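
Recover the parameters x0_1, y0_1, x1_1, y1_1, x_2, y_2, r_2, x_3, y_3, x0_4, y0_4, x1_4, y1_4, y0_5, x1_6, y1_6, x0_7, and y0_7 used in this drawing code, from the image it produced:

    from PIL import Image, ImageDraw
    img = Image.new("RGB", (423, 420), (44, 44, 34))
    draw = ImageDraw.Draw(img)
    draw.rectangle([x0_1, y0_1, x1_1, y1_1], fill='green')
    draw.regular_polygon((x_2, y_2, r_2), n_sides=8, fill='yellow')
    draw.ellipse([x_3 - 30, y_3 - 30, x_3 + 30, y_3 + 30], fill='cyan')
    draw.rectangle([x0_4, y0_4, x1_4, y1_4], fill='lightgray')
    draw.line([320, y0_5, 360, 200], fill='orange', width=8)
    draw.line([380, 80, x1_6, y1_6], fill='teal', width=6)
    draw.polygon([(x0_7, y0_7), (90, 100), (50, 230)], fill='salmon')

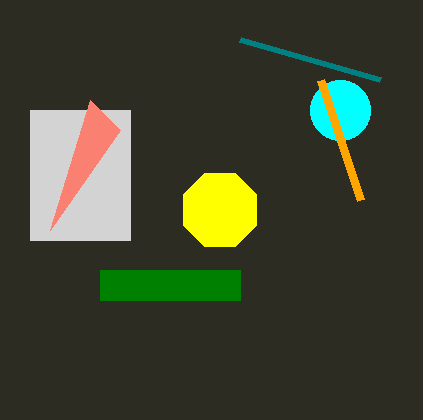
x0_1 = 100, y0_1 = 270, x1_1 = 240, y1_1 = 300, x_2 = 220, y_2 = 210, r_2 = 40, x_3 = 340, y_3 = 110, x0_4 = 30, y0_4 = 110, x1_4 = 130, y1_4 = 240, y0_5 = 80, x1_6 = 240, y1_6 = 40, x0_7 = 120, y0_7 = 130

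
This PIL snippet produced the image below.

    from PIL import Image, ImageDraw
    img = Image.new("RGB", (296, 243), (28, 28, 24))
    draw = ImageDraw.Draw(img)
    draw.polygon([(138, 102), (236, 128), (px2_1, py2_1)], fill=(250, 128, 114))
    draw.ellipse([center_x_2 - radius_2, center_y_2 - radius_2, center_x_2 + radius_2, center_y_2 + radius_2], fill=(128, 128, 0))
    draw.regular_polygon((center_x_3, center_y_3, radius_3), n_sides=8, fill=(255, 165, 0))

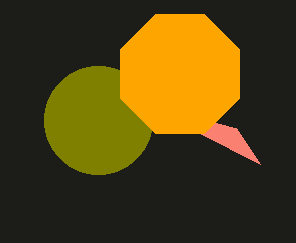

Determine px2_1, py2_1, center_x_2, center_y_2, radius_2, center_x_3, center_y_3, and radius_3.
px2_1 = 260
py2_1 = 164
center_x_2 = 98
center_y_2 = 120
radius_2 = 54
center_x_3 = 180
center_y_3 = 74
radius_3 = 64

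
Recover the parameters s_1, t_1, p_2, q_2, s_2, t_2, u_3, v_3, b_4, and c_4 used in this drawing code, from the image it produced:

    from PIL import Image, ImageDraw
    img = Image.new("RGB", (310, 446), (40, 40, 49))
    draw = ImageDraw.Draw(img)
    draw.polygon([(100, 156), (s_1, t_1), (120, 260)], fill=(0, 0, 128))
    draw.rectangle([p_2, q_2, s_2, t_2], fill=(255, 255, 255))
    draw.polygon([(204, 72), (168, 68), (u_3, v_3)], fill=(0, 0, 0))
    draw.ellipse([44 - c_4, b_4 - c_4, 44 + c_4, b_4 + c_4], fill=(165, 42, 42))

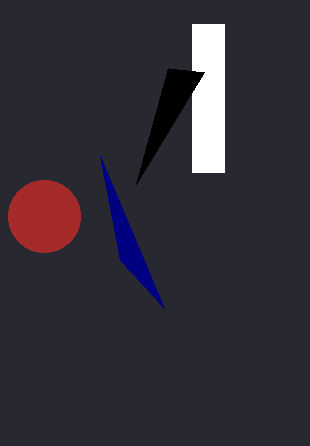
s_1 = 164
t_1 = 308
p_2 = 192
q_2 = 24
s_2 = 224
t_2 = 172
u_3 = 136
v_3 = 184
b_4 = 216
c_4 = 36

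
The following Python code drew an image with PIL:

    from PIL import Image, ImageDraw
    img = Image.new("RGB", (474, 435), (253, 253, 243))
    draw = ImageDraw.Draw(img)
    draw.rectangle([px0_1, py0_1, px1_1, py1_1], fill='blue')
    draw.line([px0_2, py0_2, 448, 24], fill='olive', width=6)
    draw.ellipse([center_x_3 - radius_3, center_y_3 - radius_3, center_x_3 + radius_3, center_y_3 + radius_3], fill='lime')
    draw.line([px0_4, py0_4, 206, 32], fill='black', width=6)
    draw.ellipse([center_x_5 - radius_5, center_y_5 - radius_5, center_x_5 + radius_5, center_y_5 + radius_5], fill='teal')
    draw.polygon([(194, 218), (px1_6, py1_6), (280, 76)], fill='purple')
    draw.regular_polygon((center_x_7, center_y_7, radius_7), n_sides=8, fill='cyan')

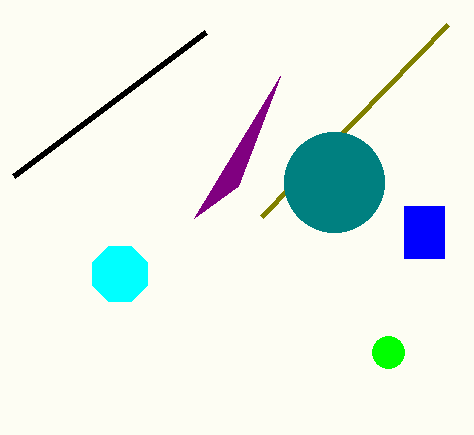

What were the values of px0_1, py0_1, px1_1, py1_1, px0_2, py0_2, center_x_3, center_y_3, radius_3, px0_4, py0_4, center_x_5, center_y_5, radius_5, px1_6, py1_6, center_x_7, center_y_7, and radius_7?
px0_1 = 404
py0_1 = 206
px1_1 = 444
py1_1 = 258
px0_2 = 262
py0_2 = 216
center_x_3 = 388
center_y_3 = 352
radius_3 = 16
px0_4 = 14
py0_4 = 176
center_x_5 = 334
center_y_5 = 182
radius_5 = 50
px1_6 = 238
py1_6 = 186
center_x_7 = 120
center_y_7 = 274
radius_7 = 30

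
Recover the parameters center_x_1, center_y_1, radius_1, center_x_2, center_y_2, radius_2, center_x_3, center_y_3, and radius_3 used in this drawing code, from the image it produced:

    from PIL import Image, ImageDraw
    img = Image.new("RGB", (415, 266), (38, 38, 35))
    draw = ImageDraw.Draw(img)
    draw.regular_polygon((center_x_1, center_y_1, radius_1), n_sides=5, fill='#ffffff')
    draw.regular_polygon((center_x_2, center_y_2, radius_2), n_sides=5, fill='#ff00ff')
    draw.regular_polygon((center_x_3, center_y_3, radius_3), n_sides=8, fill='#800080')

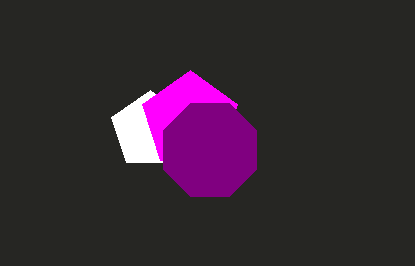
center_x_1 = 150, center_y_1 = 130, radius_1 = 40, center_x_2 = 190, center_y_2 = 120, radius_2 = 50, center_x_3 = 210, center_y_3 = 150, radius_3 = 50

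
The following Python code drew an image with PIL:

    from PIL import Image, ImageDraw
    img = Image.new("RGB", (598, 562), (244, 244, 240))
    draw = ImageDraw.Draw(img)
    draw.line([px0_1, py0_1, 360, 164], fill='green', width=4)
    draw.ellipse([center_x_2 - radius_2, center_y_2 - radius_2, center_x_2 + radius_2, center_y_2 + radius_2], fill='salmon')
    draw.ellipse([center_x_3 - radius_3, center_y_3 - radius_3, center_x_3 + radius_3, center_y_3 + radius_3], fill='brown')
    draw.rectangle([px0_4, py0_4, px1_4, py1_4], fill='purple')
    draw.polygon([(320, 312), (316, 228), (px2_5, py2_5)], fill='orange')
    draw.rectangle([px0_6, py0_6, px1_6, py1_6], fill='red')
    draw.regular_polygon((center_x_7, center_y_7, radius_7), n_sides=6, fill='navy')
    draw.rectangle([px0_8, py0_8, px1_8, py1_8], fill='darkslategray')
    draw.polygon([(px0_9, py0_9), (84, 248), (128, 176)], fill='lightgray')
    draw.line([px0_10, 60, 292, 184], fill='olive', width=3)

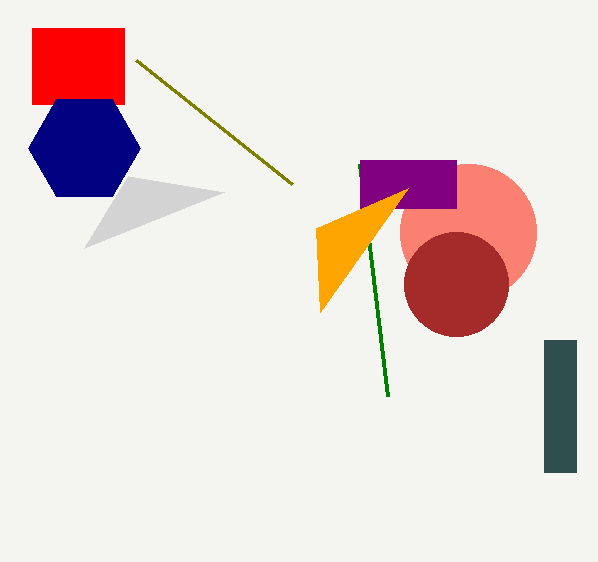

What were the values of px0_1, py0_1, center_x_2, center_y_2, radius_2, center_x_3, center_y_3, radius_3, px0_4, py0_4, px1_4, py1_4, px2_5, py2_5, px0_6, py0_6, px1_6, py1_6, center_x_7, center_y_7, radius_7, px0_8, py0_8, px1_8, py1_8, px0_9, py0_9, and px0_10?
px0_1 = 388, py0_1 = 396, center_x_2 = 468, center_y_2 = 232, radius_2 = 68, center_x_3 = 456, center_y_3 = 284, radius_3 = 52, px0_4 = 360, py0_4 = 160, px1_4 = 456, py1_4 = 208, px2_5 = 408, py2_5 = 188, px0_6 = 32, py0_6 = 28, px1_6 = 124, py1_6 = 104, center_x_7 = 84, center_y_7 = 148, radius_7 = 56, px0_8 = 544, py0_8 = 340, px1_8 = 576, py1_8 = 472, px0_9 = 224, py0_9 = 192, px0_10 = 136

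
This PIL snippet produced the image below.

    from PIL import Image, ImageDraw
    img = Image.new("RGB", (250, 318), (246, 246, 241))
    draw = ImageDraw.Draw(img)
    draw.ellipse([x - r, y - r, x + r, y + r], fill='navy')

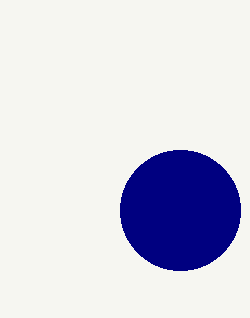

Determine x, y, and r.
x = 180, y = 210, r = 60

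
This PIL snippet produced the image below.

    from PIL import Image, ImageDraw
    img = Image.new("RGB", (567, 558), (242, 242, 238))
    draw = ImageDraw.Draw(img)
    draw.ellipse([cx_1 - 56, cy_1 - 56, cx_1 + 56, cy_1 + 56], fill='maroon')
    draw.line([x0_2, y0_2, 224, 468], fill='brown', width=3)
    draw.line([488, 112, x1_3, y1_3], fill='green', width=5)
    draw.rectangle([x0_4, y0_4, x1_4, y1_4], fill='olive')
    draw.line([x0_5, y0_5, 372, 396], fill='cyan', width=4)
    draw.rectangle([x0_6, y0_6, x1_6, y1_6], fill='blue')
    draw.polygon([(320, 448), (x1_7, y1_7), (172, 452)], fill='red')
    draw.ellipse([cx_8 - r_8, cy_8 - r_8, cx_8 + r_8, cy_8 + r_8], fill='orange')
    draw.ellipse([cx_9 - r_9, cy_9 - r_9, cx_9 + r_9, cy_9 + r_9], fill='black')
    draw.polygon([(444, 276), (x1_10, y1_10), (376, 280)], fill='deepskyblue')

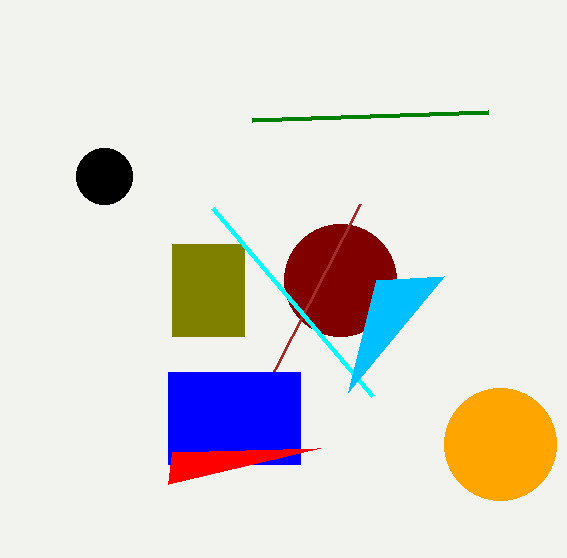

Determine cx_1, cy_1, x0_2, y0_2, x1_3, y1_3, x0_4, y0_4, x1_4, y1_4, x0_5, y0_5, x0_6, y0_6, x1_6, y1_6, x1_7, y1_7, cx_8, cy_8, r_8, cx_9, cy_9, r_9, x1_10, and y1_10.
cx_1 = 340
cy_1 = 280
x0_2 = 360
y0_2 = 204
x1_3 = 252
y1_3 = 120
x0_4 = 172
y0_4 = 244
x1_4 = 244
y1_4 = 336
x0_5 = 212
y0_5 = 208
x0_6 = 168
y0_6 = 372
x1_6 = 300
y1_6 = 464
x1_7 = 168
y1_7 = 484
cx_8 = 500
cy_8 = 444
r_8 = 56
cx_9 = 104
cy_9 = 176
r_9 = 28
x1_10 = 348
y1_10 = 392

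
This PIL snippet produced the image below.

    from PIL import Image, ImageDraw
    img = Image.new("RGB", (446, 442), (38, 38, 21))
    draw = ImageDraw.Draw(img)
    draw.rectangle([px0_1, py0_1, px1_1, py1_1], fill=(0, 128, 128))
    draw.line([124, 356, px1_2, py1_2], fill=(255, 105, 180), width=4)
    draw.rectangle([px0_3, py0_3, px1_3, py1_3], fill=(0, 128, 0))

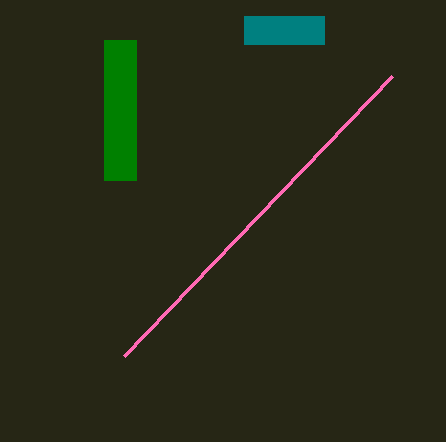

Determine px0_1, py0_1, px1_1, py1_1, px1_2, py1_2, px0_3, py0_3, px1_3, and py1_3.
px0_1 = 244; py0_1 = 16; px1_1 = 324; py1_1 = 44; px1_2 = 392; py1_2 = 76; px0_3 = 104; py0_3 = 40; px1_3 = 136; py1_3 = 180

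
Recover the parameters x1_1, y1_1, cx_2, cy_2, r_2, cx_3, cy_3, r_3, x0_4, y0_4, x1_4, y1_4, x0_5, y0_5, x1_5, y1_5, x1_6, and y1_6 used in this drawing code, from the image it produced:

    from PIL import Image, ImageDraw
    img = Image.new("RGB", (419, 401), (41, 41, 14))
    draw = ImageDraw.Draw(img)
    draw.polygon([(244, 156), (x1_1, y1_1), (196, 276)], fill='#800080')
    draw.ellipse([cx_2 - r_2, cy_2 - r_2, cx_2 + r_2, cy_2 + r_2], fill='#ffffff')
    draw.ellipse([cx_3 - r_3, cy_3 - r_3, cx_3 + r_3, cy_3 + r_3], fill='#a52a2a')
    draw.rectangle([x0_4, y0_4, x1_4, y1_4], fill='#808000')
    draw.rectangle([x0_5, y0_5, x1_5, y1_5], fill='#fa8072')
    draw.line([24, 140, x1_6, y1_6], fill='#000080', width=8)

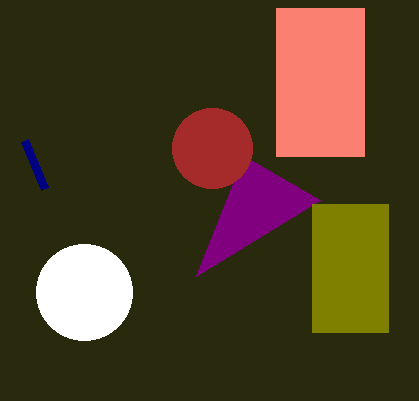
x1_1 = 320, y1_1 = 200, cx_2 = 84, cy_2 = 292, r_2 = 48, cx_3 = 212, cy_3 = 148, r_3 = 40, x0_4 = 312, y0_4 = 204, x1_4 = 388, y1_4 = 332, x0_5 = 276, y0_5 = 8, x1_5 = 364, y1_5 = 156, x1_6 = 44, y1_6 = 188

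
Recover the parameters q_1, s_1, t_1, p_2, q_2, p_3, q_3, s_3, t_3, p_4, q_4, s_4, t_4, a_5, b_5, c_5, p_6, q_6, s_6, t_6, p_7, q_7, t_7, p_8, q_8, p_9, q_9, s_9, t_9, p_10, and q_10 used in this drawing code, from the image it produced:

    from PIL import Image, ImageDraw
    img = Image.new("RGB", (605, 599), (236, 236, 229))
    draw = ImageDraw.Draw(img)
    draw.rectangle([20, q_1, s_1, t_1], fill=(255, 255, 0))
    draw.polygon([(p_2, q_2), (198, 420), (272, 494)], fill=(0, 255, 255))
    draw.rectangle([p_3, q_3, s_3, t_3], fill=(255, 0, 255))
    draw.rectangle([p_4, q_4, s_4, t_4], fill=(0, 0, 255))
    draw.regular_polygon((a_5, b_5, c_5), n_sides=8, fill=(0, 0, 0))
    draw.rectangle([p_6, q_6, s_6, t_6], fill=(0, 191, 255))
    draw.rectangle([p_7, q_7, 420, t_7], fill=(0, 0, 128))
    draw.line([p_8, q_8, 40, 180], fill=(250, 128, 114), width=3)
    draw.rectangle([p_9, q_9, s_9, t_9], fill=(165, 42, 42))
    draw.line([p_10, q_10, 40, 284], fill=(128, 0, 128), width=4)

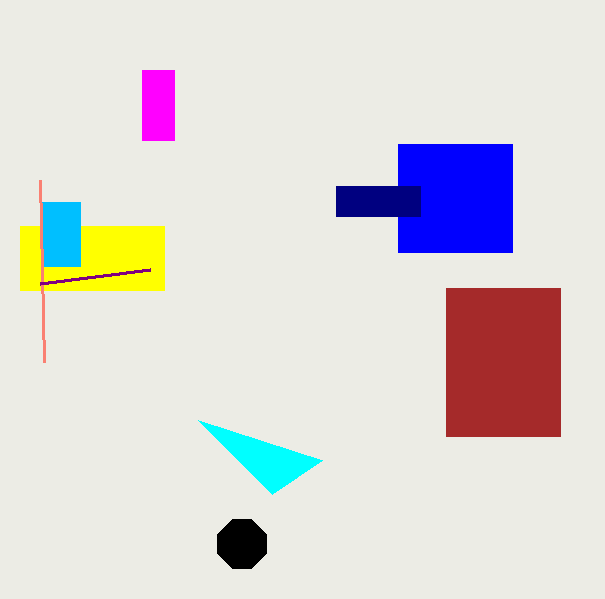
q_1 = 226, s_1 = 164, t_1 = 290, p_2 = 322, q_2 = 460, p_3 = 142, q_3 = 70, s_3 = 174, t_3 = 140, p_4 = 398, q_4 = 144, s_4 = 512, t_4 = 252, a_5 = 242, b_5 = 544, c_5 = 26, p_6 = 42, q_6 = 202, s_6 = 80, t_6 = 266, p_7 = 336, q_7 = 186, t_7 = 216, p_8 = 44, q_8 = 362, p_9 = 446, q_9 = 288, s_9 = 560, t_9 = 436, p_10 = 150, q_10 = 270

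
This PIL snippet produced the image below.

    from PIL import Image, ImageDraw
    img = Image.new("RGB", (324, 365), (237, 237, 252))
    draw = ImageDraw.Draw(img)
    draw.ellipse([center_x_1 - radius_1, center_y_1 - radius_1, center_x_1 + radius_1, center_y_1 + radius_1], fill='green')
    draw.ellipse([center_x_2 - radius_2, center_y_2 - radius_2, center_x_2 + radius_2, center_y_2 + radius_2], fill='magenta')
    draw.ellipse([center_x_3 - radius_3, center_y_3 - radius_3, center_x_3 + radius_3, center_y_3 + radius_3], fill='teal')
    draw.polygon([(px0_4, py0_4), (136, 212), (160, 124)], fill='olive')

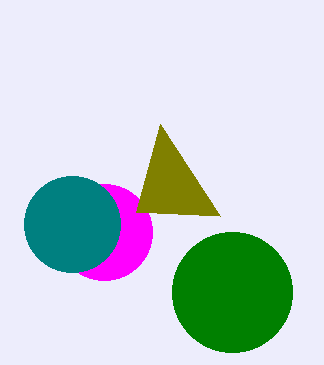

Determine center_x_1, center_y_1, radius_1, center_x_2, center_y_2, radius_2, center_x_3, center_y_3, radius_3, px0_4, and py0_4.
center_x_1 = 232
center_y_1 = 292
radius_1 = 60
center_x_2 = 104
center_y_2 = 232
radius_2 = 48
center_x_3 = 72
center_y_3 = 224
radius_3 = 48
px0_4 = 220
py0_4 = 216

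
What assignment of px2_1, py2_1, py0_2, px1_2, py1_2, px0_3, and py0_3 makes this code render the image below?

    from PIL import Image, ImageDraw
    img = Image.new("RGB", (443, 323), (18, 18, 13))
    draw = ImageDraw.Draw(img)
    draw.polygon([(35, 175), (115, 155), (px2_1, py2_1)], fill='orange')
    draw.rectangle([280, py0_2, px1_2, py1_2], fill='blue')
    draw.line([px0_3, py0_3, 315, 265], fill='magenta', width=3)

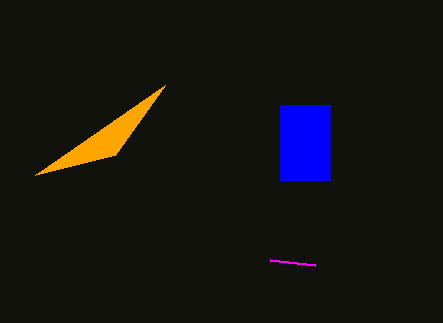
px2_1 = 165
py2_1 = 85
py0_2 = 105
px1_2 = 330
py1_2 = 180
px0_3 = 270
py0_3 = 260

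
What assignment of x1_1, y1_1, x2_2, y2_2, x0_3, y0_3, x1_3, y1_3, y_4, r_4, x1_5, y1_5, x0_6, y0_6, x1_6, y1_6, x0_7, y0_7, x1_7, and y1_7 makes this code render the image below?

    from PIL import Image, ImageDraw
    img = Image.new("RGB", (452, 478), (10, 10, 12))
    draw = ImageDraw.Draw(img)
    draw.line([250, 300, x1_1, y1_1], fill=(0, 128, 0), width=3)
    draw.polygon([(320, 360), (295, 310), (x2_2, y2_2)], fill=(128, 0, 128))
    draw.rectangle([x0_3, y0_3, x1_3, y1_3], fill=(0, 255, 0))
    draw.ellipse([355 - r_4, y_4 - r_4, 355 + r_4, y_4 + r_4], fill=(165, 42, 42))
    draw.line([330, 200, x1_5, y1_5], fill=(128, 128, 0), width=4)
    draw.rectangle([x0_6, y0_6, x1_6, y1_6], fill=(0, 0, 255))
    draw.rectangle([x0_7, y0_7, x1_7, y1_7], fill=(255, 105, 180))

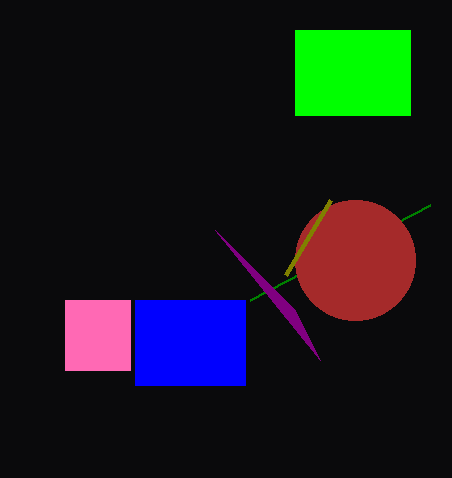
x1_1 = 430
y1_1 = 205
x2_2 = 215
y2_2 = 230
x0_3 = 295
y0_3 = 30
x1_3 = 410
y1_3 = 115
y_4 = 260
r_4 = 60
x1_5 = 285
y1_5 = 275
x0_6 = 135
y0_6 = 300
x1_6 = 245
y1_6 = 385
x0_7 = 65
y0_7 = 300
x1_7 = 130
y1_7 = 370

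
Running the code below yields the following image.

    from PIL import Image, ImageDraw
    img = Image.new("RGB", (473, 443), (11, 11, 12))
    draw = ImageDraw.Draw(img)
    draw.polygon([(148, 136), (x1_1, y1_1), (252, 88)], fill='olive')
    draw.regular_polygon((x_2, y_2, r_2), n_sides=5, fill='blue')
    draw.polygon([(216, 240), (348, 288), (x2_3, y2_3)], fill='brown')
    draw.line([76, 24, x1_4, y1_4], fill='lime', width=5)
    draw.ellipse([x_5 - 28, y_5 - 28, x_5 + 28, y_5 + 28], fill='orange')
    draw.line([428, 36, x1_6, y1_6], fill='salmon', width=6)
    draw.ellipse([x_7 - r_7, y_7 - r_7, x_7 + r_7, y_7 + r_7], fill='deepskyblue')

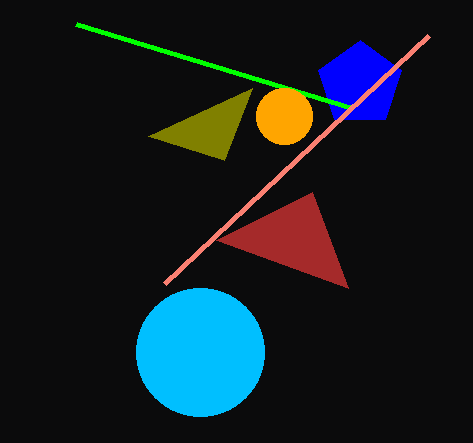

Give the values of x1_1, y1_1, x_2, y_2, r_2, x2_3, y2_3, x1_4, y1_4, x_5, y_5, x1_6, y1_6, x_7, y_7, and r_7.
x1_1 = 224, y1_1 = 160, x_2 = 360, y_2 = 84, r_2 = 44, x2_3 = 312, y2_3 = 192, x1_4 = 352, y1_4 = 108, x_5 = 284, y_5 = 116, x1_6 = 164, y1_6 = 284, x_7 = 200, y_7 = 352, r_7 = 64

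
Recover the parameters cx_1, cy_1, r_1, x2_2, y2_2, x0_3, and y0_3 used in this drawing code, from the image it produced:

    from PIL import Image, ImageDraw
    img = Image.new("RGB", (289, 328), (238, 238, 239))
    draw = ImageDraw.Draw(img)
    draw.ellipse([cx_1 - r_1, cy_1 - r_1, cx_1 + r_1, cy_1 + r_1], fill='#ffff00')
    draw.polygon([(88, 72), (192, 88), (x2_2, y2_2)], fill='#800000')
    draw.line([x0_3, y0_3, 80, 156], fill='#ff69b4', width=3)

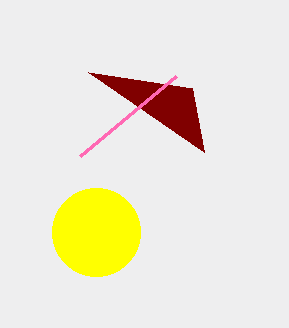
cx_1 = 96
cy_1 = 232
r_1 = 44
x2_2 = 204
y2_2 = 152
x0_3 = 176
y0_3 = 76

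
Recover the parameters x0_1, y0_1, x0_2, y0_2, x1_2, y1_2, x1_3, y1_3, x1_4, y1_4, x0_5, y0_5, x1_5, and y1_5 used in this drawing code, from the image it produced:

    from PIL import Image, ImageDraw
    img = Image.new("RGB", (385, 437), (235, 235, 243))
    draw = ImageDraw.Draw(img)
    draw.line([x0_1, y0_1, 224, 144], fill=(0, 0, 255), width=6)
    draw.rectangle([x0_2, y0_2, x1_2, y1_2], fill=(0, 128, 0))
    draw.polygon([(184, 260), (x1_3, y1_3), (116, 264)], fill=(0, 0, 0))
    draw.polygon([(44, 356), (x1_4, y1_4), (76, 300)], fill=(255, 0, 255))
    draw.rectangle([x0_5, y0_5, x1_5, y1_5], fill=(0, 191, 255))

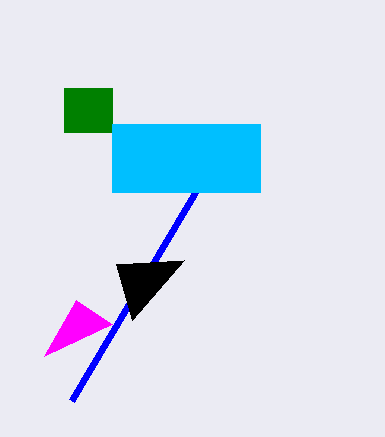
x0_1 = 72, y0_1 = 400, x0_2 = 64, y0_2 = 88, x1_2 = 112, y1_2 = 132, x1_3 = 132, y1_3 = 320, x1_4 = 112, y1_4 = 324, x0_5 = 112, y0_5 = 124, x1_5 = 260, y1_5 = 192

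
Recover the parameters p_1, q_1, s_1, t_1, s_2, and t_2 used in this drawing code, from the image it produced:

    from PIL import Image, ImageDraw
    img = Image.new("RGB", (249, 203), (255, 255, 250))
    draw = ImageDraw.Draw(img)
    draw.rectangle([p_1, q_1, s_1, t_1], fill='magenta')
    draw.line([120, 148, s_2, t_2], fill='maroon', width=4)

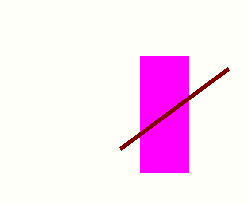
p_1 = 140, q_1 = 56, s_1 = 188, t_1 = 172, s_2 = 228, t_2 = 68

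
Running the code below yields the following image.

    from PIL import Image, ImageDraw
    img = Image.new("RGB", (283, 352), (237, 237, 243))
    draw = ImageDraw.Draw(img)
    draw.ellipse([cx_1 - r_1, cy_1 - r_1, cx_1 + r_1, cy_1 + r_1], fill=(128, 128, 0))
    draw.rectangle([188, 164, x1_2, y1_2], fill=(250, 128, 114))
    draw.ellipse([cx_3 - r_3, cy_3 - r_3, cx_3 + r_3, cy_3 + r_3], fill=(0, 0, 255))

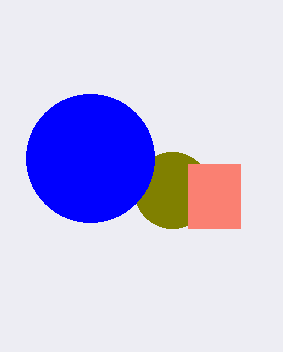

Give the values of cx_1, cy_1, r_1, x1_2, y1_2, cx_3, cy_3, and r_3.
cx_1 = 172, cy_1 = 190, r_1 = 38, x1_2 = 240, y1_2 = 228, cx_3 = 90, cy_3 = 158, r_3 = 64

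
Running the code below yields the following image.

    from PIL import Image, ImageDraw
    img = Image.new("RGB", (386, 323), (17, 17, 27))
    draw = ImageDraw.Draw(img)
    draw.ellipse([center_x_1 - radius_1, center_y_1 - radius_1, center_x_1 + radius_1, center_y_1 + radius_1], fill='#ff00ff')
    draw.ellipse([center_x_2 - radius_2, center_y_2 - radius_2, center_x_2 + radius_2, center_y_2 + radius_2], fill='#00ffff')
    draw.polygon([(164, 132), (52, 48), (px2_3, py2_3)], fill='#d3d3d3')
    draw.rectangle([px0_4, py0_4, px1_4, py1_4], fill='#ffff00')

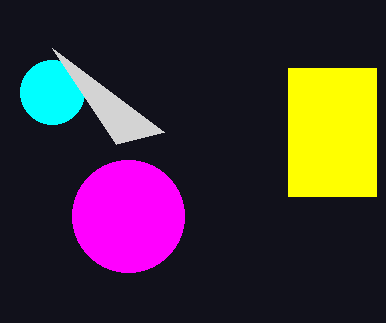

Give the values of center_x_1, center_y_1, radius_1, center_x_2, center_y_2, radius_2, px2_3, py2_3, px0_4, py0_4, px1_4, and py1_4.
center_x_1 = 128
center_y_1 = 216
radius_1 = 56
center_x_2 = 52
center_y_2 = 92
radius_2 = 32
px2_3 = 116
py2_3 = 144
px0_4 = 288
py0_4 = 68
px1_4 = 376
py1_4 = 196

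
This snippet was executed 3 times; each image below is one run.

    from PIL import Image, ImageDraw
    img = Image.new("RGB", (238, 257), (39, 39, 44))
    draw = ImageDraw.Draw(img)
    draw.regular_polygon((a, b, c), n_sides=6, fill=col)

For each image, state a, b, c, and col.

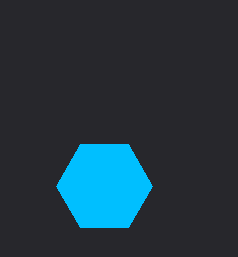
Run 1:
a = 104; b = 186; c = 48; col = 'deepskyblue'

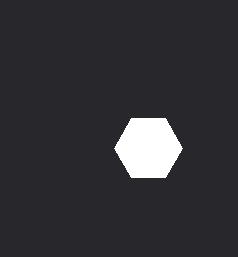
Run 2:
a = 148, b = 148, c = 34, col = 'white'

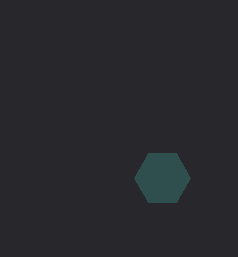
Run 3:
a = 162; b = 178; c = 28; col = 'darkslategray'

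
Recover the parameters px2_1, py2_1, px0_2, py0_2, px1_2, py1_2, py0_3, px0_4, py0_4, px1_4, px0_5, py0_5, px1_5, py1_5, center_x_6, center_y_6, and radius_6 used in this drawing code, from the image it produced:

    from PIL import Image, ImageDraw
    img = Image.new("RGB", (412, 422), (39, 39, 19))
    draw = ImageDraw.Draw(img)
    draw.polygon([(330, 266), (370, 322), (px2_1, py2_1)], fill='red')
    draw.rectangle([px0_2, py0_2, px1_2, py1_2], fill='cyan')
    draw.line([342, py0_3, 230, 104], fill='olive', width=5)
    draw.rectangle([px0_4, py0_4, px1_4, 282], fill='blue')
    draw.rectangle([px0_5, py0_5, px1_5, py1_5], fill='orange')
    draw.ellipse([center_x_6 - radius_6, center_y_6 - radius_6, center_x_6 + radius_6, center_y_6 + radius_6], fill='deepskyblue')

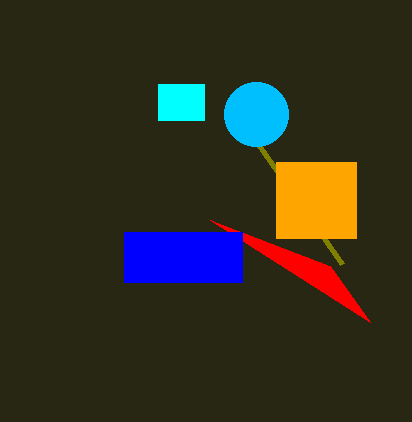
px2_1 = 210, py2_1 = 220, px0_2 = 158, py0_2 = 84, px1_2 = 204, py1_2 = 120, py0_3 = 264, px0_4 = 124, py0_4 = 232, px1_4 = 242, px0_5 = 276, py0_5 = 162, px1_5 = 356, py1_5 = 238, center_x_6 = 256, center_y_6 = 114, radius_6 = 32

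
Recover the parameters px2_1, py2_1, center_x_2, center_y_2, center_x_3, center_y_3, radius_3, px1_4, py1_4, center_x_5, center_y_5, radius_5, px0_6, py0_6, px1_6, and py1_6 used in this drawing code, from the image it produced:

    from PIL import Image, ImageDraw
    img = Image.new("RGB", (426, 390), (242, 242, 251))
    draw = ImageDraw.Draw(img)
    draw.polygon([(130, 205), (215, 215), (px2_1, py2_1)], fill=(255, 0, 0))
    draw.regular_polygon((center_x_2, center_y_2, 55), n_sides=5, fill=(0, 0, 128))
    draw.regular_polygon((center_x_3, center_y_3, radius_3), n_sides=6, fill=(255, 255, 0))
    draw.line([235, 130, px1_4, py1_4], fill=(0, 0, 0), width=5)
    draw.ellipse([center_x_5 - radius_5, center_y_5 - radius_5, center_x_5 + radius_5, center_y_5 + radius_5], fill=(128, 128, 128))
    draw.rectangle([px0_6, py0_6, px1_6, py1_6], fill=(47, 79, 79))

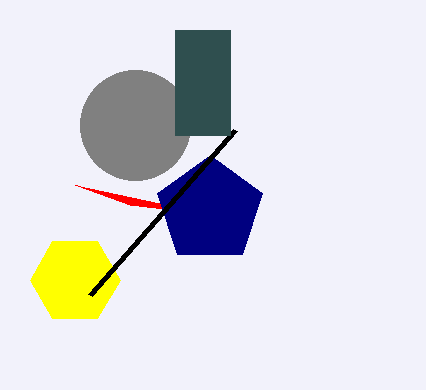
px2_1 = 75, py2_1 = 185, center_x_2 = 210, center_y_2 = 210, center_x_3 = 75, center_y_3 = 280, radius_3 = 45, px1_4 = 90, py1_4 = 295, center_x_5 = 135, center_y_5 = 125, radius_5 = 55, px0_6 = 175, py0_6 = 30, px1_6 = 230, py1_6 = 135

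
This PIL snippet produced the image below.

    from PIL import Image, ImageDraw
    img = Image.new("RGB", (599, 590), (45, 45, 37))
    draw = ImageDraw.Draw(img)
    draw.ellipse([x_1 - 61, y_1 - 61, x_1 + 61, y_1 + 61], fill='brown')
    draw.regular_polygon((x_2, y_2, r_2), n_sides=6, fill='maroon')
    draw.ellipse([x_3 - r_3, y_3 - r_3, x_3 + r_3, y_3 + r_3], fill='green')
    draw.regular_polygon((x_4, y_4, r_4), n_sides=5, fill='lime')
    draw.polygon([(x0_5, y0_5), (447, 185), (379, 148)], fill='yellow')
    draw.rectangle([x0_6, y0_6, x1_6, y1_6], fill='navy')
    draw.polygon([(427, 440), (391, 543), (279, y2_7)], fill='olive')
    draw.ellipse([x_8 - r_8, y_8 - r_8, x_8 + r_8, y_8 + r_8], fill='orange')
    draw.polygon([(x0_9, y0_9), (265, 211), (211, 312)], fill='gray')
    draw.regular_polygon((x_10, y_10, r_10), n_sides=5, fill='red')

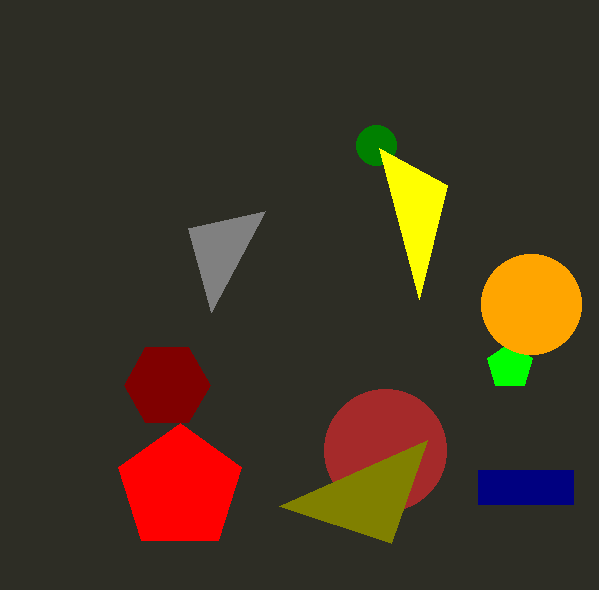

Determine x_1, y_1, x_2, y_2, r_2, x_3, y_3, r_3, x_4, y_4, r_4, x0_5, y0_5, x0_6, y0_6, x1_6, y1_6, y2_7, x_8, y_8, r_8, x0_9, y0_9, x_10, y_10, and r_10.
x_1 = 385, y_1 = 450, x_2 = 167, y_2 = 385, r_2 = 43, x_3 = 376, y_3 = 145, r_3 = 20, x_4 = 510, y_4 = 366, r_4 = 24, x0_5 = 419, y0_5 = 299, x0_6 = 478, y0_6 = 470, x1_6 = 573, y1_6 = 504, y2_7 = 506, x_8 = 531, y_8 = 304, r_8 = 50, x0_9 = 188, y0_9 = 228, x_10 = 180, y_10 = 488, r_10 = 65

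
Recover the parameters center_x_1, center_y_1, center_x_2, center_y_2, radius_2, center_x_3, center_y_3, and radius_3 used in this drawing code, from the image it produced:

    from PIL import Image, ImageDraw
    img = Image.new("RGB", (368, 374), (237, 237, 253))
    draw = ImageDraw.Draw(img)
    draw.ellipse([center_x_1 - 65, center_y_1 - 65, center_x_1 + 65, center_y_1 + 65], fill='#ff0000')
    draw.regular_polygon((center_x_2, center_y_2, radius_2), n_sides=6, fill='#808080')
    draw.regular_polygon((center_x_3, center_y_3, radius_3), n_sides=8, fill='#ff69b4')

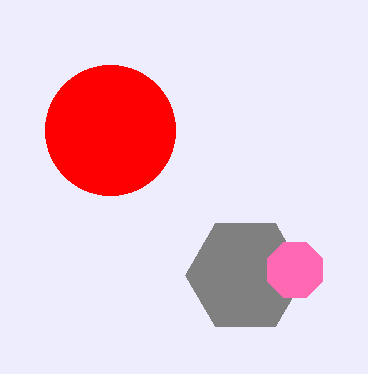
center_x_1 = 110; center_y_1 = 130; center_x_2 = 245; center_y_2 = 275; radius_2 = 60; center_x_3 = 295; center_y_3 = 270; radius_3 = 30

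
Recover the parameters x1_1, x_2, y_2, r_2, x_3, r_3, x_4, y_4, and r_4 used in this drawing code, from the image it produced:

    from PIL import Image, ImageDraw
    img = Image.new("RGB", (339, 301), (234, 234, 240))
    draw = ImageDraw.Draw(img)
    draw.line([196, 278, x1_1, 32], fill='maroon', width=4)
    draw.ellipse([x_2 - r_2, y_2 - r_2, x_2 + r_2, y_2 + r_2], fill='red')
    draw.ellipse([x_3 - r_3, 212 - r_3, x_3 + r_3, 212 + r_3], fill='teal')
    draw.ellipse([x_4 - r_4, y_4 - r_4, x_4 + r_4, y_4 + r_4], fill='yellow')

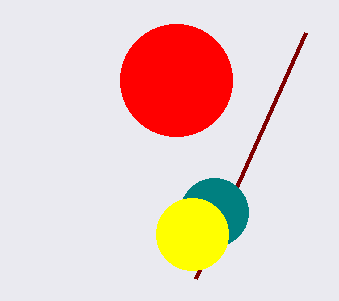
x1_1 = 306
x_2 = 176
y_2 = 80
r_2 = 56
x_3 = 214
r_3 = 34
x_4 = 192
y_4 = 234
r_4 = 36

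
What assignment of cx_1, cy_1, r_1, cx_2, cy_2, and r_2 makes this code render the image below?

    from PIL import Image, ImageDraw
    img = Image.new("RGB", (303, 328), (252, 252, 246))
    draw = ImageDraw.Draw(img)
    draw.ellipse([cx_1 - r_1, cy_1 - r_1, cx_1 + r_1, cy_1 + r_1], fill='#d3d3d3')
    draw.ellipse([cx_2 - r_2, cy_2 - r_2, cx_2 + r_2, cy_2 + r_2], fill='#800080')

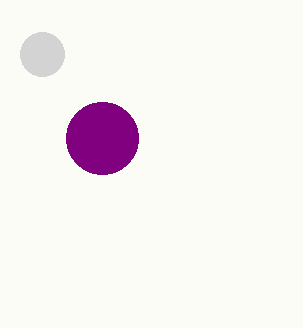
cx_1 = 42; cy_1 = 54; r_1 = 22; cx_2 = 102; cy_2 = 138; r_2 = 36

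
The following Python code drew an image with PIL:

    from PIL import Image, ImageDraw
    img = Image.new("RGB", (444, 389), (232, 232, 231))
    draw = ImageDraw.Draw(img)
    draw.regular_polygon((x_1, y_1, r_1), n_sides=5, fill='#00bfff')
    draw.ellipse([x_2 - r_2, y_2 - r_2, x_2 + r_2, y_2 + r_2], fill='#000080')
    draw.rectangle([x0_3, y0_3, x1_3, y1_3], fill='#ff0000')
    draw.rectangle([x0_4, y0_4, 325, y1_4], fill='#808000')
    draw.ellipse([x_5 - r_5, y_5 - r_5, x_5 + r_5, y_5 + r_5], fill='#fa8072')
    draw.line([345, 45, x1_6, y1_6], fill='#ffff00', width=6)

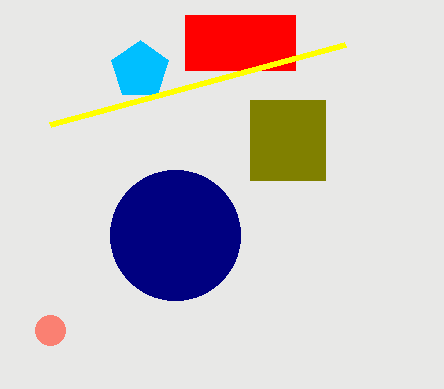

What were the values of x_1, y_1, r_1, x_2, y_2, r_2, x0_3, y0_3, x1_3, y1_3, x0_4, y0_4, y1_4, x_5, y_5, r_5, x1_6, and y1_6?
x_1 = 140, y_1 = 70, r_1 = 30, x_2 = 175, y_2 = 235, r_2 = 65, x0_3 = 185, y0_3 = 15, x1_3 = 295, y1_3 = 70, x0_4 = 250, y0_4 = 100, y1_4 = 180, x_5 = 50, y_5 = 330, r_5 = 15, x1_6 = 50, y1_6 = 125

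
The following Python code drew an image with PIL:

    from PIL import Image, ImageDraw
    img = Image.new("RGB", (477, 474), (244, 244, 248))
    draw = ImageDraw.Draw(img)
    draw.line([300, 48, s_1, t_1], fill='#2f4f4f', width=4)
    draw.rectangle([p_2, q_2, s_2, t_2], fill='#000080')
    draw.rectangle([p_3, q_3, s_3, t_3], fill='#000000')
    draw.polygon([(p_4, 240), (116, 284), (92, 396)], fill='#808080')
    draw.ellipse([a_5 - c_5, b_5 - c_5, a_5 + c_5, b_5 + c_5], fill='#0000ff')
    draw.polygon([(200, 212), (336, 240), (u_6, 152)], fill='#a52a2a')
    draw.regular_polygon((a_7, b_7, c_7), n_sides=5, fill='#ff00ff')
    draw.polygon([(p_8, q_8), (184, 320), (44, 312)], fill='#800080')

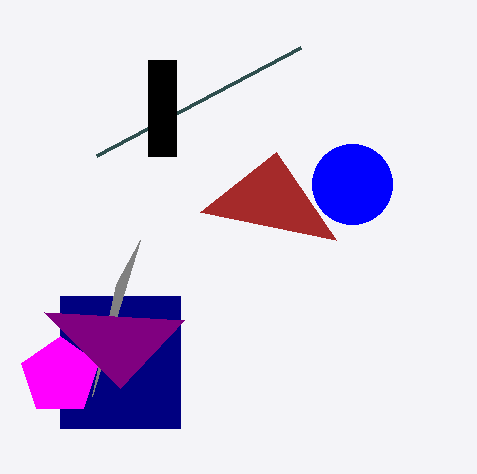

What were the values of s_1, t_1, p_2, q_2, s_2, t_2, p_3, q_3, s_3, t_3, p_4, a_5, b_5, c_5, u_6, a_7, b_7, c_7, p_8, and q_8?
s_1 = 96; t_1 = 156; p_2 = 60; q_2 = 296; s_2 = 180; t_2 = 428; p_3 = 148; q_3 = 60; s_3 = 176; t_3 = 156; p_4 = 140; a_5 = 352; b_5 = 184; c_5 = 40; u_6 = 276; a_7 = 60; b_7 = 376; c_7 = 40; p_8 = 120; q_8 = 388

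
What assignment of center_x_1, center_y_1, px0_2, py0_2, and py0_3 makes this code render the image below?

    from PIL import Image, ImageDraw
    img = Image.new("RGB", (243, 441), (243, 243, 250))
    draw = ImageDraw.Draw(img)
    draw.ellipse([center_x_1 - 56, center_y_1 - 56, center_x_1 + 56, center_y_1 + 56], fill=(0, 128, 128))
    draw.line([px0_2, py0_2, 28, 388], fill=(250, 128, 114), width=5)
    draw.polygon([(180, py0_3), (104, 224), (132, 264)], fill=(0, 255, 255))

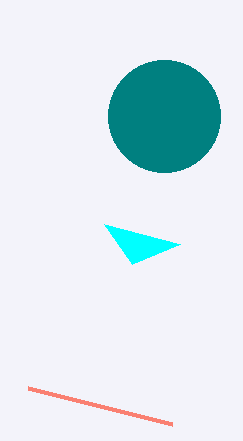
center_x_1 = 164, center_y_1 = 116, px0_2 = 172, py0_2 = 424, py0_3 = 244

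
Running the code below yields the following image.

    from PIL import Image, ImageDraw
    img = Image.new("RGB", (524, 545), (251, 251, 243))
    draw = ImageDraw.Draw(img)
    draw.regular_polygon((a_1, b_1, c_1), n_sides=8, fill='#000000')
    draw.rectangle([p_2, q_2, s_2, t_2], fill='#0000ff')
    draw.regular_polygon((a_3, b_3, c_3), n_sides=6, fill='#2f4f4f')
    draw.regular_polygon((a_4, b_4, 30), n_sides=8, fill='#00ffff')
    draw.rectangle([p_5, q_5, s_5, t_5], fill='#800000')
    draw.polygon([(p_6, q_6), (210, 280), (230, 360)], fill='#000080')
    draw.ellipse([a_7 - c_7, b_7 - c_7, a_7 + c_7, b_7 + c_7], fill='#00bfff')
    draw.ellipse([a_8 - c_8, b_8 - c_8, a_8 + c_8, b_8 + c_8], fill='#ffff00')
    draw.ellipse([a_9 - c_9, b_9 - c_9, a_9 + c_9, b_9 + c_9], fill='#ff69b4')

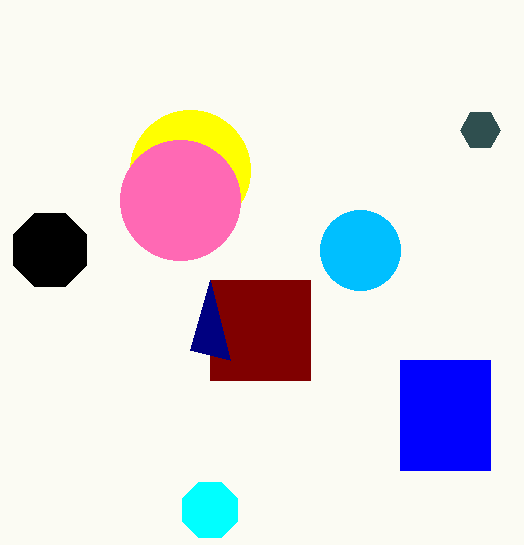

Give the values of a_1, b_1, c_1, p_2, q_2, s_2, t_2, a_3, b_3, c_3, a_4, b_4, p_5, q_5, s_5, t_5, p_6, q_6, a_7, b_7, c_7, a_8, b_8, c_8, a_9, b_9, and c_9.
a_1 = 50; b_1 = 250; c_1 = 40; p_2 = 400; q_2 = 360; s_2 = 490; t_2 = 470; a_3 = 480; b_3 = 130; c_3 = 20; a_4 = 210; b_4 = 510; p_5 = 210; q_5 = 280; s_5 = 310; t_5 = 380; p_6 = 190; q_6 = 350; a_7 = 360; b_7 = 250; c_7 = 40; a_8 = 190; b_8 = 170; c_8 = 60; a_9 = 180; b_9 = 200; c_9 = 60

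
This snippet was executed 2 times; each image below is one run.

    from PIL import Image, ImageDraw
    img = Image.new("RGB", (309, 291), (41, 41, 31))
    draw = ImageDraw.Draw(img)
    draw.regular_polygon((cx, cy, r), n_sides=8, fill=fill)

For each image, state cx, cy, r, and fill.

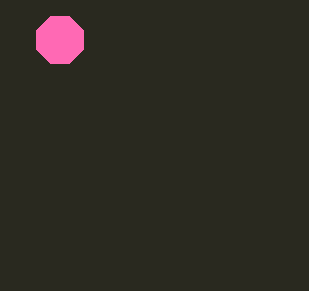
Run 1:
cx = 60
cy = 40
r = 25
fill = 'hotpink'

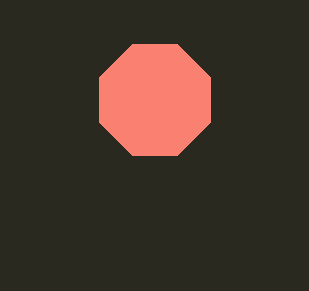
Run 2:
cx = 155, cy = 100, r = 60, fill = 'salmon'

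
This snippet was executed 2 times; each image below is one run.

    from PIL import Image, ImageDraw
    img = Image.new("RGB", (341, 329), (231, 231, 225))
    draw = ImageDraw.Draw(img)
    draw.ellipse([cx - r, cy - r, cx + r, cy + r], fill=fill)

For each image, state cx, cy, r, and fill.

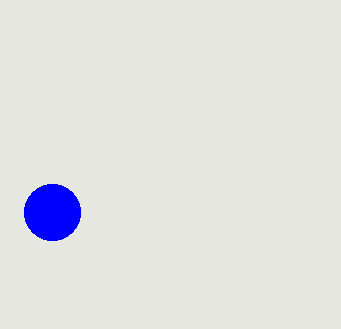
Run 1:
cx = 52; cy = 212; r = 28; fill = 'blue'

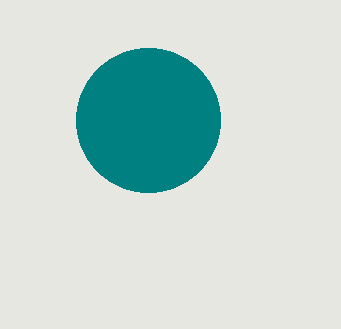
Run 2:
cx = 148, cy = 120, r = 72, fill = 'teal'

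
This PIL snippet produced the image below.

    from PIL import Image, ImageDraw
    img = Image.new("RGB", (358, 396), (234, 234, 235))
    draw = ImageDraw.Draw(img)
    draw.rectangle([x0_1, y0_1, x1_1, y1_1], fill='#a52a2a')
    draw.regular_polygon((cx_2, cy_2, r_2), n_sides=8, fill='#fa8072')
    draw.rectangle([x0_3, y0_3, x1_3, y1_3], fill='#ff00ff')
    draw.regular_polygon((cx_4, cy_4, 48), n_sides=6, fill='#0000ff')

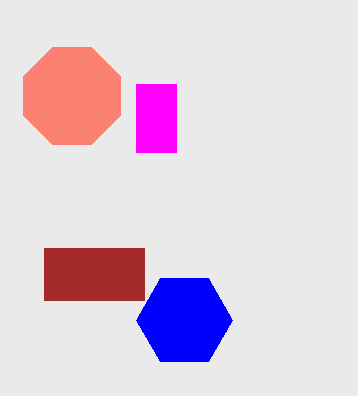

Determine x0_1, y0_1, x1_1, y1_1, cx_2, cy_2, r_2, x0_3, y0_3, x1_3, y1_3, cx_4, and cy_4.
x0_1 = 44
y0_1 = 248
x1_1 = 144
y1_1 = 300
cx_2 = 72
cy_2 = 96
r_2 = 52
x0_3 = 136
y0_3 = 84
x1_3 = 176
y1_3 = 152
cx_4 = 184
cy_4 = 320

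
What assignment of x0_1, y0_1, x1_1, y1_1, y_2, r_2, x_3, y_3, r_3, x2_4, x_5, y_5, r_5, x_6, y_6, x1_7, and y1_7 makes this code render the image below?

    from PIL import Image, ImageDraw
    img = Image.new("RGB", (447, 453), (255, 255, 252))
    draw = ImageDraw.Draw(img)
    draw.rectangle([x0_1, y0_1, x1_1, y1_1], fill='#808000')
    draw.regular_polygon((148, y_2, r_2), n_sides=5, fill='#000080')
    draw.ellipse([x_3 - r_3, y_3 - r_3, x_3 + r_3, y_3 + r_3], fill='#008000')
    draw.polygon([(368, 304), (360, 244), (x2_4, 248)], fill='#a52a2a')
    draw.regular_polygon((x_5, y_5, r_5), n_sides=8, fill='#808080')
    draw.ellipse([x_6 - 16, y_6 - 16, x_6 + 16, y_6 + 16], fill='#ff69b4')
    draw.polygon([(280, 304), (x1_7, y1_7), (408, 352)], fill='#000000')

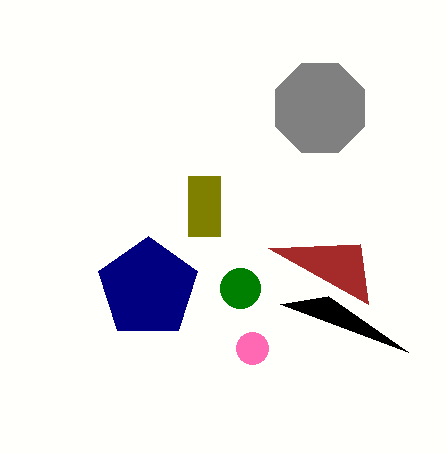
x0_1 = 188, y0_1 = 176, x1_1 = 220, y1_1 = 236, y_2 = 288, r_2 = 52, x_3 = 240, y_3 = 288, r_3 = 20, x2_4 = 268, x_5 = 320, y_5 = 108, r_5 = 48, x_6 = 252, y_6 = 348, x1_7 = 328, y1_7 = 296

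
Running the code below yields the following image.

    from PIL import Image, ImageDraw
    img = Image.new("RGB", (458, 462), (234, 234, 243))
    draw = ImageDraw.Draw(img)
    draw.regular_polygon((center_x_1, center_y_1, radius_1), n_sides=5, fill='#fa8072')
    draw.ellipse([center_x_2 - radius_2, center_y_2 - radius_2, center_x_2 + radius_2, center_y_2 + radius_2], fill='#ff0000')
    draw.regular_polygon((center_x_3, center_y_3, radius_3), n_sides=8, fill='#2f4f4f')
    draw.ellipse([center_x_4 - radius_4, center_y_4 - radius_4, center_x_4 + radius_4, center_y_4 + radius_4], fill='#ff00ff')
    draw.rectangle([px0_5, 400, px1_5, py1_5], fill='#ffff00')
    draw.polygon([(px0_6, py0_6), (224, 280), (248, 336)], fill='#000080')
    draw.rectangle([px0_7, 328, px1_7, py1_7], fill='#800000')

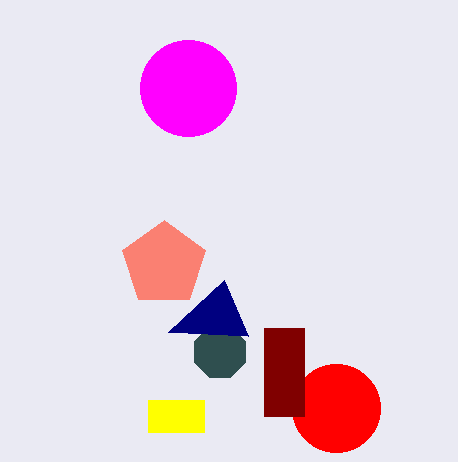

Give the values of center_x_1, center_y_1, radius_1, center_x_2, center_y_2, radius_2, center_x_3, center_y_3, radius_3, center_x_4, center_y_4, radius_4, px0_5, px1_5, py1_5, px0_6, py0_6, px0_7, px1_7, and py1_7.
center_x_1 = 164; center_y_1 = 264; radius_1 = 44; center_x_2 = 336; center_y_2 = 408; radius_2 = 44; center_x_3 = 220; center_y_3 = 352; radius_3 = 28; center_x_4 = 188; center_y_4 = 88; radius_4 = 48; px0_5 = 148; px1_5 = 204; py1_5 = 432; px0_6 = 168; py0_6 = 332; px0_7 = 264; px1_7 = 304; py1_7 = 416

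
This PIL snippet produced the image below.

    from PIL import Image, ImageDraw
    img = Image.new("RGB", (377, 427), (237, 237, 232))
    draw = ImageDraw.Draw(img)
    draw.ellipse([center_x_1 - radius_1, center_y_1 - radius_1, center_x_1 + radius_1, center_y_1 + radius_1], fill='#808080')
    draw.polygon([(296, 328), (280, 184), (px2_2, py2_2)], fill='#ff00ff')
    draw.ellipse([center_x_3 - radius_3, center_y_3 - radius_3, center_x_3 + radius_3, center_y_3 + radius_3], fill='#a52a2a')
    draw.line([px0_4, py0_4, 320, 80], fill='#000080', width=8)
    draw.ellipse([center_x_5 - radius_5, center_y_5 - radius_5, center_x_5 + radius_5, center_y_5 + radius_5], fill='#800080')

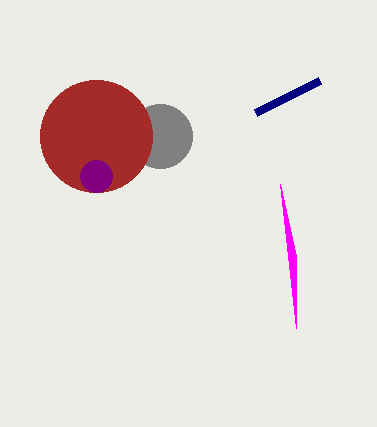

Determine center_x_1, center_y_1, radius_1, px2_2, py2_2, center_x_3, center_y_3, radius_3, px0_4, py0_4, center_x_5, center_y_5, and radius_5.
center_x_1 = 160; center_y_1 = 136; radius_1 = 32; px2_2 = 296; py2_2 = 256; center_x_3 = 96; center_y_3 = 136; radius_3 = 56; px0_4 = 256; py0_4 = 112; center_x_5 = 96; center_y_5 = 176; radius_5 = 16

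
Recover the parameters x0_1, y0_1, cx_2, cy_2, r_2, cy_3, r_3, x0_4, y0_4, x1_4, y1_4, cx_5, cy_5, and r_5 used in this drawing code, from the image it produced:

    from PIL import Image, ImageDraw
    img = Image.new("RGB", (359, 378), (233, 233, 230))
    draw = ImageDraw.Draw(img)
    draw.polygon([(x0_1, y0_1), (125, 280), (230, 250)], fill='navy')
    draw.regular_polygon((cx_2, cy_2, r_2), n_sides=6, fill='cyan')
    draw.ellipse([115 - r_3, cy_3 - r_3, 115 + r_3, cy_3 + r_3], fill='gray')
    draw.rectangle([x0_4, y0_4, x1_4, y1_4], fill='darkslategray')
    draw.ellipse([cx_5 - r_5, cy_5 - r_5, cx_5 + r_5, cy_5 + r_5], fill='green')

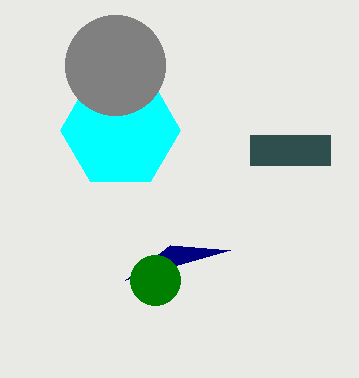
x0_1 = 170; y0_1 = 245; cx_2 = 120; cy_2 = 130; r_2 = 60; cy_3 = 65; r_3 = 50; x0_4 = 250; y0_4 = 135; x1_4 = 330; y1_4 = 165; cx_5 = 155; cy_5 = 280; r_5 = 25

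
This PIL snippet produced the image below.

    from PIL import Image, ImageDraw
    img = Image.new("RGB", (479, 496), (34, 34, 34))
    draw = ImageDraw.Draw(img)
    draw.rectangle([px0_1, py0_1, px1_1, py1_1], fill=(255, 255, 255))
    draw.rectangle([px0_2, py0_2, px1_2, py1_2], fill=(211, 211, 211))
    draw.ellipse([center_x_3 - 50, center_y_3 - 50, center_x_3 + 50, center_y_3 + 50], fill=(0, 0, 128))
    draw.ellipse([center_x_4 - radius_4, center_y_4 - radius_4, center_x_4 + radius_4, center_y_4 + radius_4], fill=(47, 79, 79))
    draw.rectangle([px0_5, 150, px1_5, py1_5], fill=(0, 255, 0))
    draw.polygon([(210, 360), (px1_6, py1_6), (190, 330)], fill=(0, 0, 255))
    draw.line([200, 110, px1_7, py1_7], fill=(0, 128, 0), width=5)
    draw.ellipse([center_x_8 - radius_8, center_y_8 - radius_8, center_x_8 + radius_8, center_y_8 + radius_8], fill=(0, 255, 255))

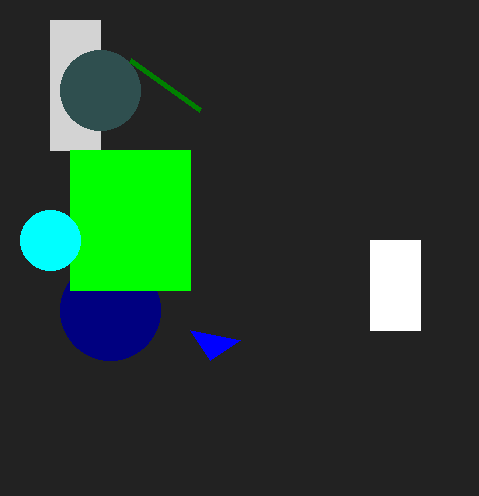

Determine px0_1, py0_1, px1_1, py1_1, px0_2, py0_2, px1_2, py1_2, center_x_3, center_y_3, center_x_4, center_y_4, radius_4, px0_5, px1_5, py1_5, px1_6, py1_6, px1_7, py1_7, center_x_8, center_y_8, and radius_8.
px0_1 = 370
py0_1 = 240
px1_1 = 420
py1_1 = 330
px0_2 = 50
py0_2 = 20
px1_2 = 100
py1_2 = 150
center_x_3 = 110
center_y_3 = 310
center_x_4 = 100
center_y_4 = 90
radius_4 = 40
px0_5 = 70
px1_5 = 190
py1_5 = 290
px1_6 = 240
py1_6 = 340
px1_7 = 130
py1_7 = 60
center_x_8 = 50
center_y_8 = 240
radius_8 = 30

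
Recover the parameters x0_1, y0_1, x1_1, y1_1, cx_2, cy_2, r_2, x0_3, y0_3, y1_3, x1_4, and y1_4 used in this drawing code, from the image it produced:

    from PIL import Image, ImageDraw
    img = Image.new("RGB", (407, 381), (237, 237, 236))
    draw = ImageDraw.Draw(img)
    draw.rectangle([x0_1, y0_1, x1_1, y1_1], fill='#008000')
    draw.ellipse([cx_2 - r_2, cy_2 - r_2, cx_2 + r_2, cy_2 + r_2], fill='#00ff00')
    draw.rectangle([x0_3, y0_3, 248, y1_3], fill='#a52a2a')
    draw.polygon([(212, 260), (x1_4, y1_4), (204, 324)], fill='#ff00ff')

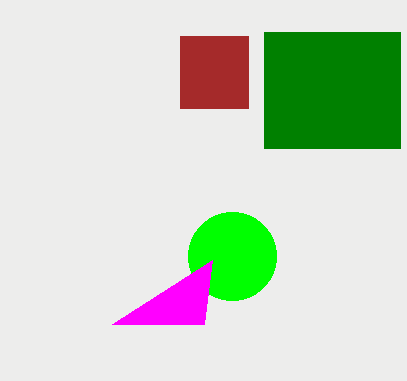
x0_1 = 264, y0_1 = 32, x1_1 = 400, y1_1 = 148, cx_2 = 232, cy_2 = 256, r_2 = 44, x0_3 = 180, y0_3 = 36, y1_3 = 108, x1_4 = 112, y1_4 = 324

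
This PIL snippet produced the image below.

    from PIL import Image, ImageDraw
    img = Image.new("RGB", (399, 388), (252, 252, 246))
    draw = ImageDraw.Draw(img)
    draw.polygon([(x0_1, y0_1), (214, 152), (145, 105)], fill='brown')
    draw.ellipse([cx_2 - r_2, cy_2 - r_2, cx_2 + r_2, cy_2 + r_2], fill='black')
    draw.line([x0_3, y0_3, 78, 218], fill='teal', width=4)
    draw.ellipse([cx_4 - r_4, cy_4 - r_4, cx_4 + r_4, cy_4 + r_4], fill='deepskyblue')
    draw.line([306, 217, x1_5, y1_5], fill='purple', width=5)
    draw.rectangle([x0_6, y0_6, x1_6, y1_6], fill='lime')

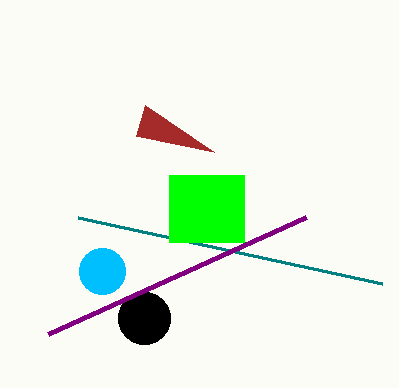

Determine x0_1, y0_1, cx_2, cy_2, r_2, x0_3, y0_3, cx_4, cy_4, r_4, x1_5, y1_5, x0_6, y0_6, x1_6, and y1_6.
x0_1 = 136
y0_1 = 136
cx_2 = 144
cy_2 = 318
r_2 = 26
x0_3 = 382
y0_3 = 284
cx_4 = 102
cy_4 = 271
r_4 = 23
x1_5 = 48
y1_5 = 334
x0_6 = 169
y0_6 = 175
x1_6 = 244
y1_6 = 242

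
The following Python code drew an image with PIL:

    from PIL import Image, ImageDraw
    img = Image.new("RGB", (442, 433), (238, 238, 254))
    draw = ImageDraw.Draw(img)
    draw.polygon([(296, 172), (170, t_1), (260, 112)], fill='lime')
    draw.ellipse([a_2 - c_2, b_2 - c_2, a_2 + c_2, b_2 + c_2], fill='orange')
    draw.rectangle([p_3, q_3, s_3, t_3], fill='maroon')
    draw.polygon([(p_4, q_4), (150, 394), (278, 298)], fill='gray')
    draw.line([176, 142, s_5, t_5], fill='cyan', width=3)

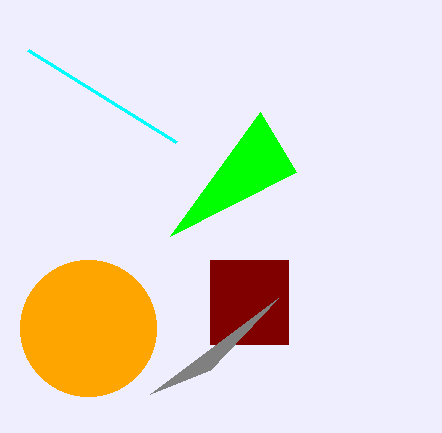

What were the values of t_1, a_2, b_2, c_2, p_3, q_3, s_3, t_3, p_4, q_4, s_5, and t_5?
t_1 = 236; a_2 = 88; b_2 = 328; c_2 = 68; p_3 = 210; q_3 = 260; s_3 = 288; t_3 = 344; p_4 = 210; q_4 = 370; s_5 = 28; t_5 = 50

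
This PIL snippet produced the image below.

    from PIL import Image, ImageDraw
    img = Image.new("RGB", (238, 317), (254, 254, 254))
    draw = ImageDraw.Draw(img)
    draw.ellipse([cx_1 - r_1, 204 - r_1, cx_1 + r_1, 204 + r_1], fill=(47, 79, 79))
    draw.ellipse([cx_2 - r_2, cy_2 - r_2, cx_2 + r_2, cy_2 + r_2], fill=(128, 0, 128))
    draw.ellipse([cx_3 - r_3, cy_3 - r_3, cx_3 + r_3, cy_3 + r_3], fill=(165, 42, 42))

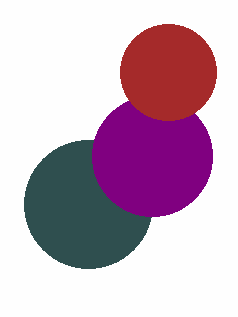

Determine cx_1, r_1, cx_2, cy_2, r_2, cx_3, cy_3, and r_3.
cx_1 = 88
r_1 = 64
cx_2 = 152
cy_2 = 156
r_2 = 60
cx_3 = 168
cy_3 = 72
r_3 = 48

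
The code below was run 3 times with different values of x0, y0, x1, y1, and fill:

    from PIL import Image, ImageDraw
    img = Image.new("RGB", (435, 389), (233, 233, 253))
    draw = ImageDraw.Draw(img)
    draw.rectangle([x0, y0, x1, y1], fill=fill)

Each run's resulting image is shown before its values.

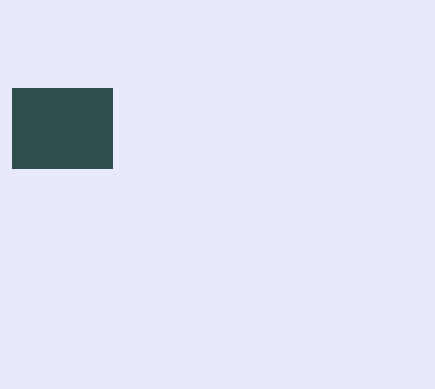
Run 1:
x0 = 12
y0 = 88
x1 = 112
y1 = 168
fill = 'darkslategray'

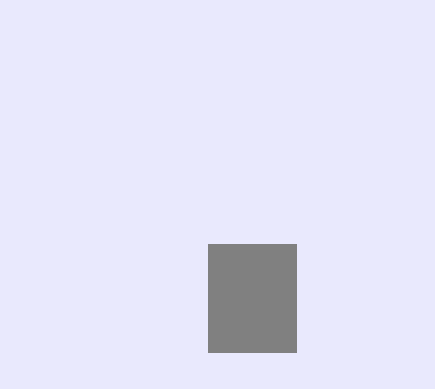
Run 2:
x0 = 208; y0 = 244; x1 = 296; y1 = 352; fill = 'gray'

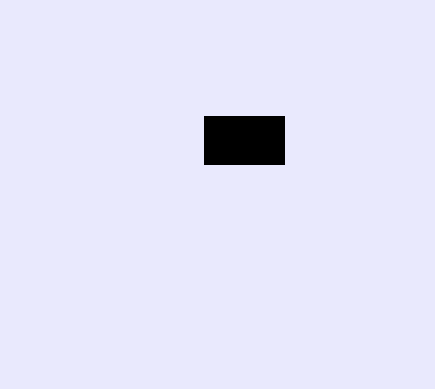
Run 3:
x0 = 204, y0 = 116, x1 = 284, y1 = 164, fill = 'black'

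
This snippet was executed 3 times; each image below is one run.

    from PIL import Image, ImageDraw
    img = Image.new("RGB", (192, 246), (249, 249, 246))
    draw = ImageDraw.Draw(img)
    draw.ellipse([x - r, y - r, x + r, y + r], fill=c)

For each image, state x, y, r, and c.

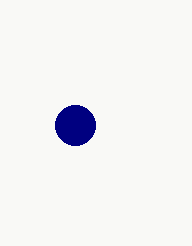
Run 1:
x = 75, y = 125, r = 20, c = 'navy'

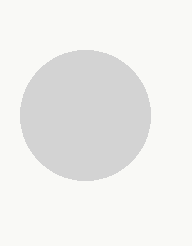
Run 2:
x = 85
y = 115
r = 65
c = 'lightgray'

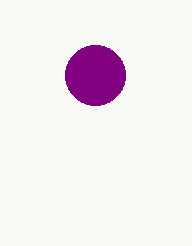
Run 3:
x = 95
y = 75
r = 30
c = 'purple'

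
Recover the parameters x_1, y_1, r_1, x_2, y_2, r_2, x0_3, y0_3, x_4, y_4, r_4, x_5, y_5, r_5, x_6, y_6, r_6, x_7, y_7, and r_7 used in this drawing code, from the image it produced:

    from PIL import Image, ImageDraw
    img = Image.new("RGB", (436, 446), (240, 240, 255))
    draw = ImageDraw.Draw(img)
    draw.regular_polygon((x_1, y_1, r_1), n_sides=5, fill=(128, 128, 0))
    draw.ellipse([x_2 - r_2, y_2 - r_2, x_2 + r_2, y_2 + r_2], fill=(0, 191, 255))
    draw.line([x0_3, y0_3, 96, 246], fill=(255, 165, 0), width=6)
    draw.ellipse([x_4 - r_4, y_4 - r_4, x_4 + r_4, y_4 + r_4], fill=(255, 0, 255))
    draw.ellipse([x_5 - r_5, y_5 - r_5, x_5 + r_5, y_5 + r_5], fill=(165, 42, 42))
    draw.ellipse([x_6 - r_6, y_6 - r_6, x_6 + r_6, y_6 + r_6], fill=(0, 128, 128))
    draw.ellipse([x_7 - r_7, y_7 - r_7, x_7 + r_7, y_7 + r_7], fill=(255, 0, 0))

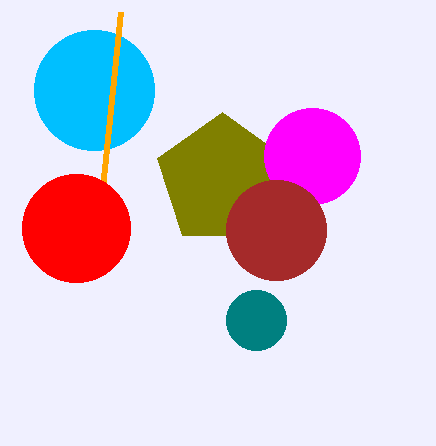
x_1 = 222; y_1 = 180; r_1 = 68; x_2 = 94; y_2 = 90; r_2 = 60; x0_3 = 120; y0_3 = 12; x_4 = 312; y_4 = 156; r_4 = 48; x_5 = 276; y_5 = 230; r_5 = 50; x_6 = 256; y_6 = 320; r_6 = 30; x_7 = 76; y_7 = 228; r_7 = 54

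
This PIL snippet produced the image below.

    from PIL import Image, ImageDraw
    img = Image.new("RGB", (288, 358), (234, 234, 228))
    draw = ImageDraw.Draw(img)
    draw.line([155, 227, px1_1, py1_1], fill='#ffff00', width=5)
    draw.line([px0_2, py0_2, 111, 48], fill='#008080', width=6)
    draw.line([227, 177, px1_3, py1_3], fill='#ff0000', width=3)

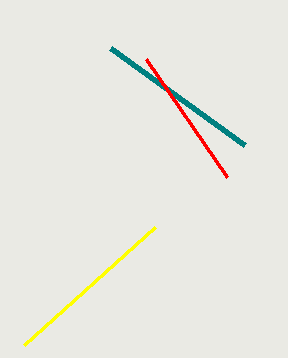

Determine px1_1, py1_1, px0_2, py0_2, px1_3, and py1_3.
px1_1 = 24; py1_1 = 345; px0_2 = 245; py0_2 = 145; px1_3 = 146; py1_3 = 59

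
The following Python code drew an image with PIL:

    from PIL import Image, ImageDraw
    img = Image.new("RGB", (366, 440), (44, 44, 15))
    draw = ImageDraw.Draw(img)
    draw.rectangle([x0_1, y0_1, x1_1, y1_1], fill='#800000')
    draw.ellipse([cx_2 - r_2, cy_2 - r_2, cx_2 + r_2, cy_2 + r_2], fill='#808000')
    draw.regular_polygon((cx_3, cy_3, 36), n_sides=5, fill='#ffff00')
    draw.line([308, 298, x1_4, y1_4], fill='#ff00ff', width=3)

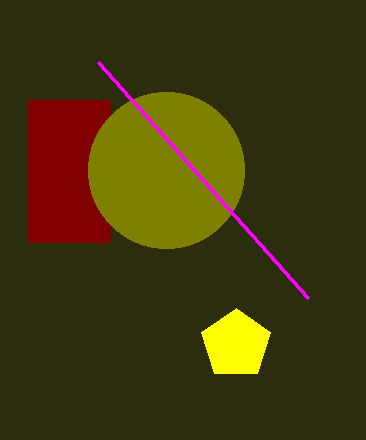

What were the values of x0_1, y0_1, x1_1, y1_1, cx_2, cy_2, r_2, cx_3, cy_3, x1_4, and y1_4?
x0_1 = 28; y0_1 = 100; x1_1 = 110; y1_1 = 242; cx_2 = 166; cy_2 = 170; r_2 = 78; cx_3 = 236; cy_3 = 344; x1_4 = 98; y1_4 = 62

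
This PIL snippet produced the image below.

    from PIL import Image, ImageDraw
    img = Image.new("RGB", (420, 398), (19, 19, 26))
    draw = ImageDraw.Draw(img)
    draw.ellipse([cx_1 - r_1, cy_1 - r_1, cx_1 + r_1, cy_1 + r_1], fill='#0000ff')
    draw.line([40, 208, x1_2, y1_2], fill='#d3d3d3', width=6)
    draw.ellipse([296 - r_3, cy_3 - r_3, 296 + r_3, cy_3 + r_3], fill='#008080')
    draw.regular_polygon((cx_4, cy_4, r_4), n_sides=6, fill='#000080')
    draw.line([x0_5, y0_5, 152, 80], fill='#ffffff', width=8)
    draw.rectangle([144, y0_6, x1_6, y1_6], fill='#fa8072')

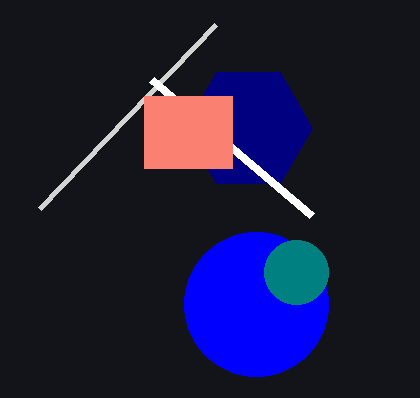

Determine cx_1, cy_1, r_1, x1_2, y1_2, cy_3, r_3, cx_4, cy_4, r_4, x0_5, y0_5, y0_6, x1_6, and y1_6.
cx_1 = 256
cy_1 = 304
r_1 = 72
x1_2 = 216
y1_2 = 24
cy_3 = 272
r_3 = 32
cx_4 = 248
cy_4 = 128
r_4 = 64
x0_5 = 312
y0_5 = 216
y0_6 = 96
x1_6 = 232
y1_6 = 168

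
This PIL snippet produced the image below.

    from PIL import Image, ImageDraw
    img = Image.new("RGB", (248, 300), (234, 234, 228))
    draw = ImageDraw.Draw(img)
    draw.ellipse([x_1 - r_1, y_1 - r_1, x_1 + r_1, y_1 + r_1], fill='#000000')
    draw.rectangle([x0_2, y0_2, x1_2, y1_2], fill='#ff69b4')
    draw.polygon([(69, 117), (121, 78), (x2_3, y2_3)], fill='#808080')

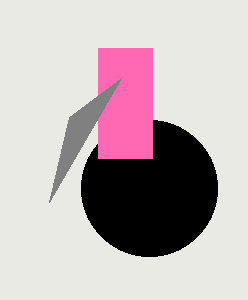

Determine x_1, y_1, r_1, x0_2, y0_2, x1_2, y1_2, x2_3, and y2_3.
x_1 = 149; y_1 = 188; r_1 = 68; x0_2 = 98; y0_2 = 48; x1_2 = 152; y1_2 = 158; x2_3 = 49; y2_3 = 202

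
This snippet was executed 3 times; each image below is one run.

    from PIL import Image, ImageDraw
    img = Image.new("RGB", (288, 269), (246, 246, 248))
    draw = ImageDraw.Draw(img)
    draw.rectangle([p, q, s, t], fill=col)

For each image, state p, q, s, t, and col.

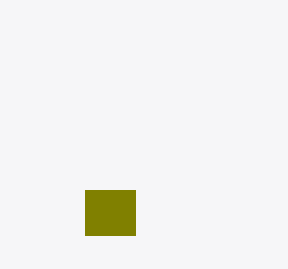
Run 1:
p = 85; q = 190; s = 135; t = 235; col = 'olive'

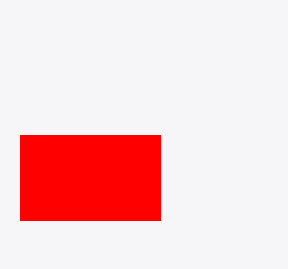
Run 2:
p = 20; q = 135; s = 160; t = 220; col = 'red'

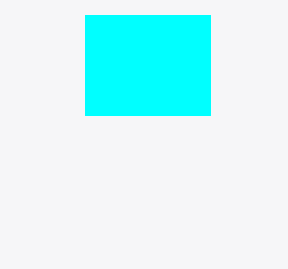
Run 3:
p = 85
q = 15
s = 210
t = 115
col = 'cyan'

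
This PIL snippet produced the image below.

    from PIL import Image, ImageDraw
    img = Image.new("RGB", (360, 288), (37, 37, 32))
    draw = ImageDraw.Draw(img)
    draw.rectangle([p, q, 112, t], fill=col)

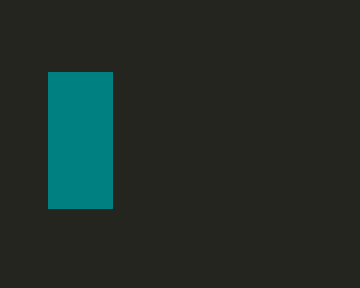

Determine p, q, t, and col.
p = 48, q = 72, t = 208, col = 'teal'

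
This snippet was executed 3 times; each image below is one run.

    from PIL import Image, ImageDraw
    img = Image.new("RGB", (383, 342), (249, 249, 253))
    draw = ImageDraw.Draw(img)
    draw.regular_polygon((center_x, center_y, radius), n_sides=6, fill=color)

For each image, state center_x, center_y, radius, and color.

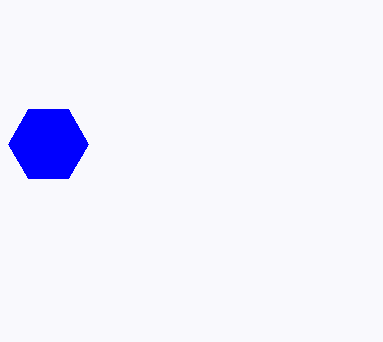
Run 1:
center_x = 48
center_y = 144
radius = 40
color = 'blue'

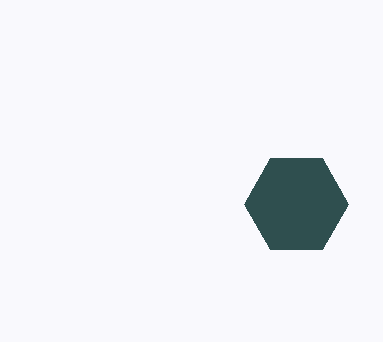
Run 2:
center_x = 296
center_y = 204
radius = 52
color = 'darkslategray'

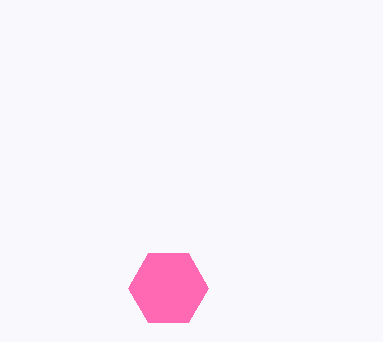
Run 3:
center_x = 168; center_y = 288; radius = 40; color = 'hotpink'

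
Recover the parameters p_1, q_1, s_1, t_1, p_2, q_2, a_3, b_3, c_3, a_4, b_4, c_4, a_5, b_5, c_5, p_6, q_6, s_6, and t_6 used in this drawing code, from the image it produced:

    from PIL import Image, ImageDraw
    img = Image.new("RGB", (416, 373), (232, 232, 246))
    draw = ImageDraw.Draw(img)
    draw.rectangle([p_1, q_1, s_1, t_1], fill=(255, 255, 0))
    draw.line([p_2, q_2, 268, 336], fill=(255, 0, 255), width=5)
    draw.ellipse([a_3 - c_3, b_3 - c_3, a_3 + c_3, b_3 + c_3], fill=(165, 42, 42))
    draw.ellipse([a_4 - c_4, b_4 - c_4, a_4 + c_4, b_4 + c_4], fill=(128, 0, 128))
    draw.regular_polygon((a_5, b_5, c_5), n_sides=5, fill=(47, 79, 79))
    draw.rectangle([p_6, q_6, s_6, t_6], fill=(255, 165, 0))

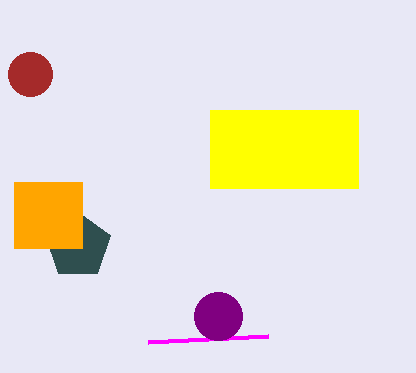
p_1 = 210
q_1 = 110
s_1 = 358
t_1 = 188
p_2 = 148
q_2 = 342
a_3 = 30
b_3 = 74
c_3 = 22
a_4 = 218
b_4 = 316
c_4 = 24
a_5 = 78
b_5 = 246
c_5 = 34
p_6 = 14
q_6 = 182
s_6 = 82
t_6 = 248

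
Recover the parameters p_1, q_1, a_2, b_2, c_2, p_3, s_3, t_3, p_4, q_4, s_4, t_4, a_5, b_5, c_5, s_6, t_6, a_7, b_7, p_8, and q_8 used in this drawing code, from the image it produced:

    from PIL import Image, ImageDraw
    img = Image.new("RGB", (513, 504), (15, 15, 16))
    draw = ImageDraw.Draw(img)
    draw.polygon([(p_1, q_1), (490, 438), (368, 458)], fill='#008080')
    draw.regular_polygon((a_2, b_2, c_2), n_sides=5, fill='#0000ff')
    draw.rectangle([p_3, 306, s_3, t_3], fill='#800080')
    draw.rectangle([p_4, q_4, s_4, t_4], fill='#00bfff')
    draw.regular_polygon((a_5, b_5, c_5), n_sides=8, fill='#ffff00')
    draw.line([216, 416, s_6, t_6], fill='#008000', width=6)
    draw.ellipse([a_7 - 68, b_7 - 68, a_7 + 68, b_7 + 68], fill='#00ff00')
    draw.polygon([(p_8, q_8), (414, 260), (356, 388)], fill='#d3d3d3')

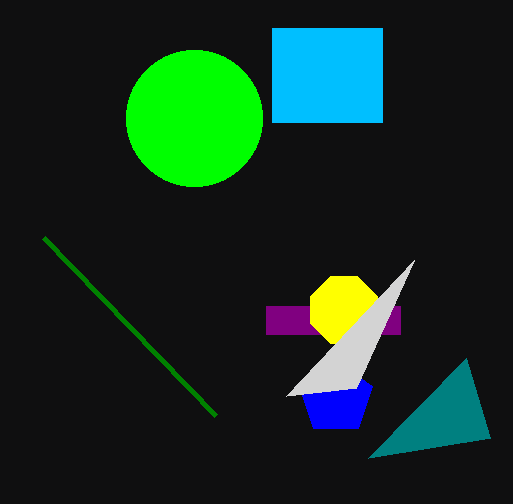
p_1 = 466, q_1 = 358, a_2 = 336, b_2 = 398, c_2 = 38, p_3 = 266, s_3 = 400, t_3 = 334, p_4 = 272, q_4 = 28, s_4 = 382, t_4 = 122, a_5 = 344, b_5 = 310, c_5 = 36, s_6 = 44, t_6 = 238, a_7 = 194, b_7 = 118, p_8 = 286, q_8 = 396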